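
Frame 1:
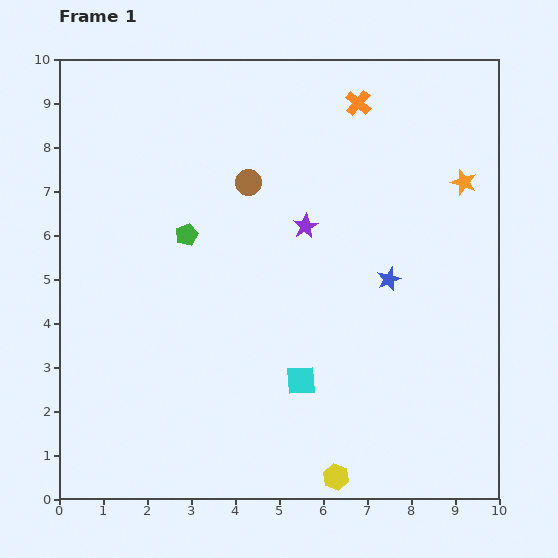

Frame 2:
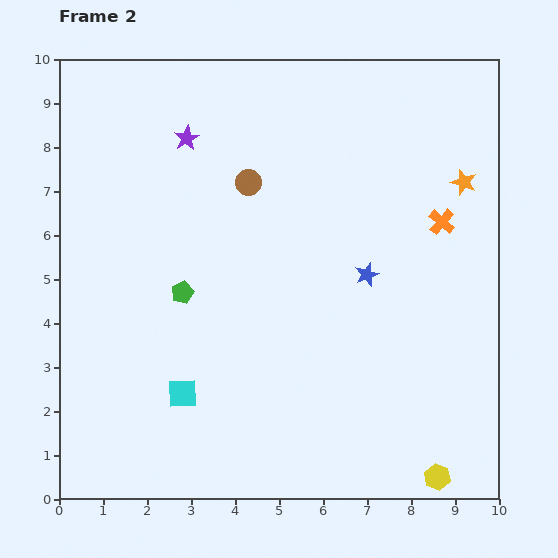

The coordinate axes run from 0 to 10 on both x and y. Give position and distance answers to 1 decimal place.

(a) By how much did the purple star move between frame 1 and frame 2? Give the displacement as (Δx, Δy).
(-2.7, 2.0)

The purple star was at (5.6, 6.2) in frame 1 and (2.9, 8.2) in frame 2.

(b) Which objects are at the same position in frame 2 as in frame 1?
the orange star, the brown circle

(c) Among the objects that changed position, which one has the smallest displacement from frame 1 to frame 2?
the blue star

(moved 0.5)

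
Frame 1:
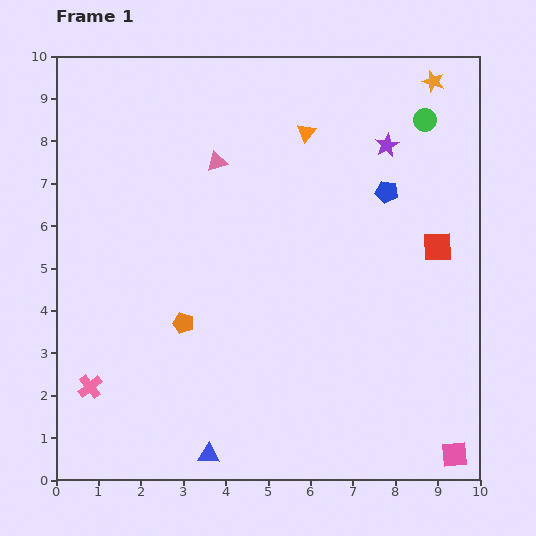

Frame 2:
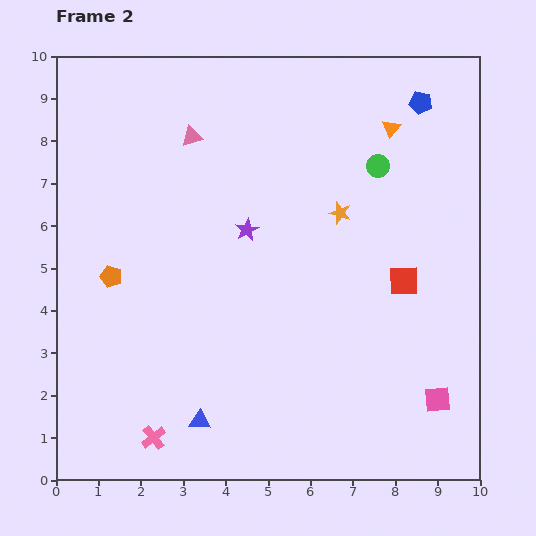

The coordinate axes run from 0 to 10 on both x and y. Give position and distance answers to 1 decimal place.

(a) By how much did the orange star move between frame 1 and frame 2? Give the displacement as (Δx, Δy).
(-2.2, -3.1)

The orange star was at (8.9, 9.4) in frame 1 and (6.7, 6.3) in frame 2.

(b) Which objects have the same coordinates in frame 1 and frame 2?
none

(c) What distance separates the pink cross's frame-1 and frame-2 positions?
1.9

The pink cross moved from (0.8, 2.2) to (2.3, 1.0), a distance of √(1.5² + 1.2²) ≈ 1.9.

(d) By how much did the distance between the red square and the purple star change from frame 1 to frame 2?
+1.2

Distance in frame 1: 2.7. Distance in frame 2: 3.9.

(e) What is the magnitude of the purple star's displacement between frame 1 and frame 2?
3.9

The purple star moved from (7.8, 7.9) to (4.5, 5.9), a distance of √(3.3² + 2.0²) ≈ 3.9.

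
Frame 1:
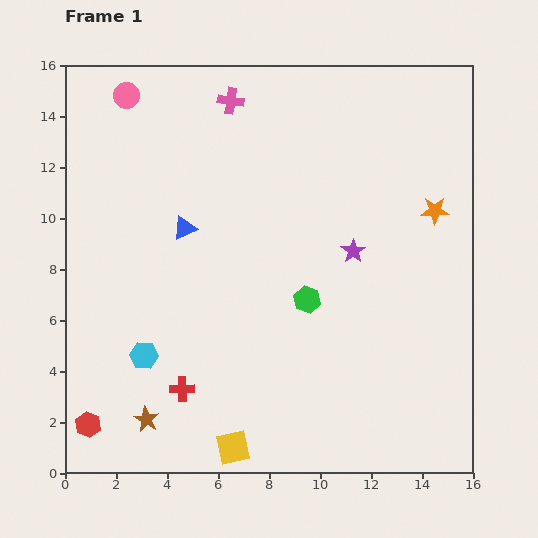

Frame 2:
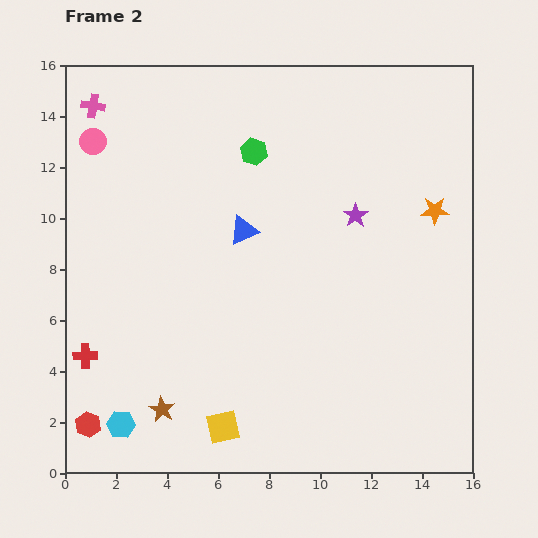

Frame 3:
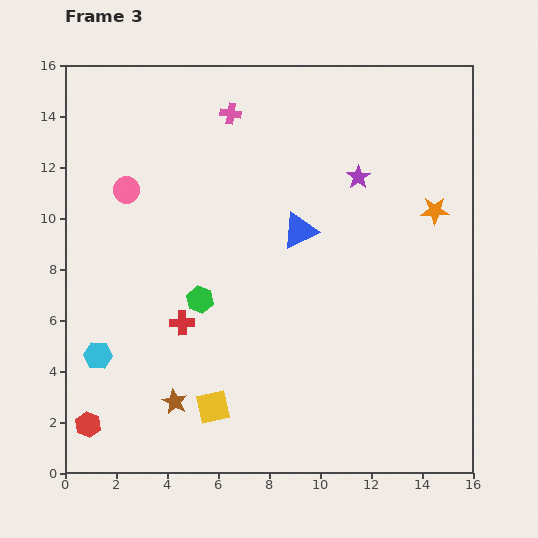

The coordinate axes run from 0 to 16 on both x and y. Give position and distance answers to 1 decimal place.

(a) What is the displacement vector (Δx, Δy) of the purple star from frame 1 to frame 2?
(0.1, 1.4)

The purple star was at (11.3, 8.7) in frame 1 and (11.4, 10.1) in frame 2.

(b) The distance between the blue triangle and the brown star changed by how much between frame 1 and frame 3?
+0.7

Distance in frame 1: 7.6. Distance in frame 3: 8.3.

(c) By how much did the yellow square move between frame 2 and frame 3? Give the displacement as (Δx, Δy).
(-0.4, 0.8)

The yellow square was at (6.2, 1.8) in frame 2 and (5.8, 2.6) in frame 3.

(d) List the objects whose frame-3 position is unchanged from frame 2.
the orange star, the red hexagon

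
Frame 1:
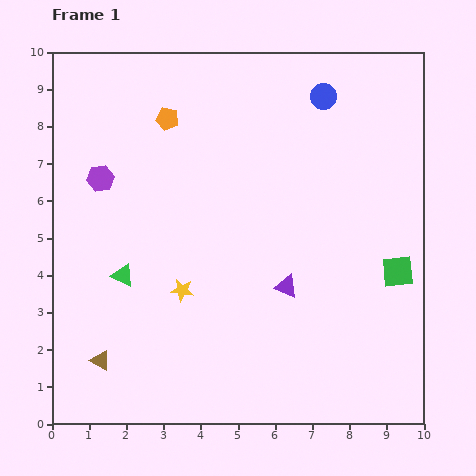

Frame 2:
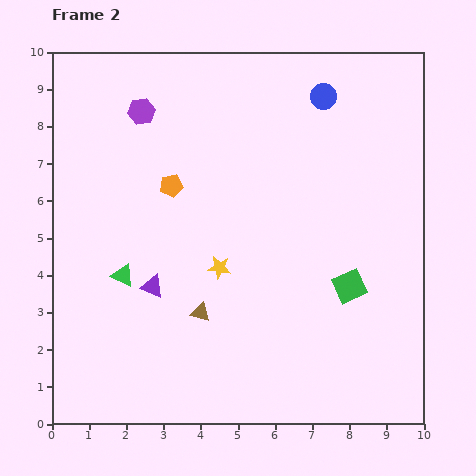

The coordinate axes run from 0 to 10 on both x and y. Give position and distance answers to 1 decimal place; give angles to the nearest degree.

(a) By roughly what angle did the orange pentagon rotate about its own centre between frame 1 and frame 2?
22° counter-clockwise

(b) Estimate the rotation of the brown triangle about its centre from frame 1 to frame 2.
15° counter-clockwise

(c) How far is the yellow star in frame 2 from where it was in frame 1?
1.2

The yellow star moved from (3.5, 3.6) to (4.5, 4.2), a distance of √(1.0² + 0.6²) ≈ 1.2.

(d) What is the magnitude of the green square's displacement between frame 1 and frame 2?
1.4

The green square moved from (9.3, 4.1) to (8.0, 3.7), a distance of √(1.3² + 0.4²) ≈ 1.4.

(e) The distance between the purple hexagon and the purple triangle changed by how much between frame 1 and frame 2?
-1.1

Distance in frame 1: 5.8. Distance in frame 2: 4.7.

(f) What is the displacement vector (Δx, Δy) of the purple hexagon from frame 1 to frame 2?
(1.1, 1.8)

The purple hexagon was at (1.3, 6.6) in frame 1 and (2.4, 8.4) in frame 2.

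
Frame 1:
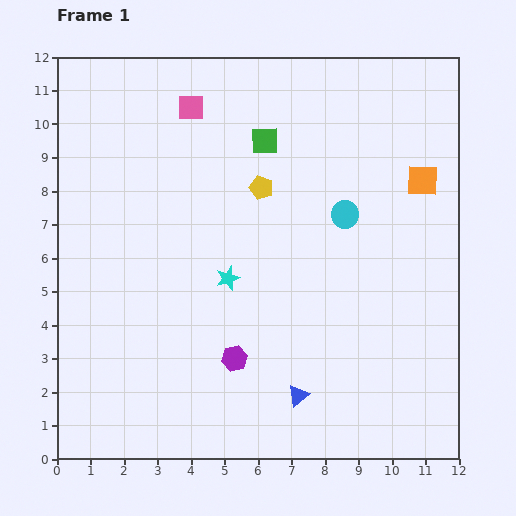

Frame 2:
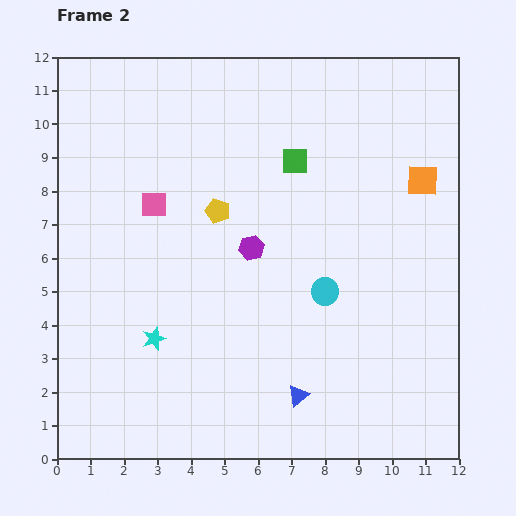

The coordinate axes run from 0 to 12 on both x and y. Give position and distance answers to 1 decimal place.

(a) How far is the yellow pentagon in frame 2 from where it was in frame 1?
1.5

The yellow pentagon moved from (6.1, 8.1) to (4.8, 7.4), a distance of √(1.3² + 0.7²) ≈ 1.5.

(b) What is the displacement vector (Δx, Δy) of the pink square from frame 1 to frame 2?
(-1.1, -2.9)

The pink square was at (4.0, 10.5) in frame 1 and (2.9, 7.6) in frame 2.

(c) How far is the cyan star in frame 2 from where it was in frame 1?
2.8

The cyan star moved from (5.1, 5.4) to (2.9, 3.6), a distance of √(2.2² + 1.8²) ≈ 2.8.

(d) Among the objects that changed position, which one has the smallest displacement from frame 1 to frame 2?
the green square

(moved 1.1)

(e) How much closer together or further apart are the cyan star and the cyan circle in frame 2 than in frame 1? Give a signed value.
+1.3

Distance in frame 1: 4.0. Distance in frame 2: 5.3.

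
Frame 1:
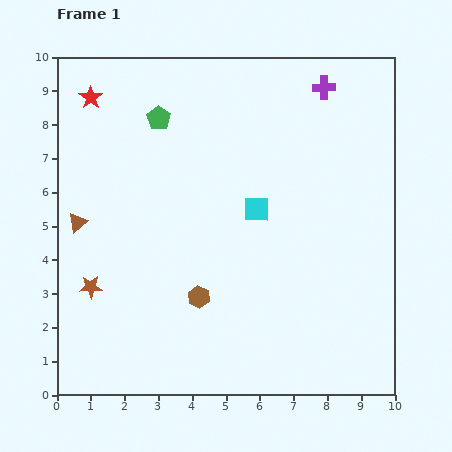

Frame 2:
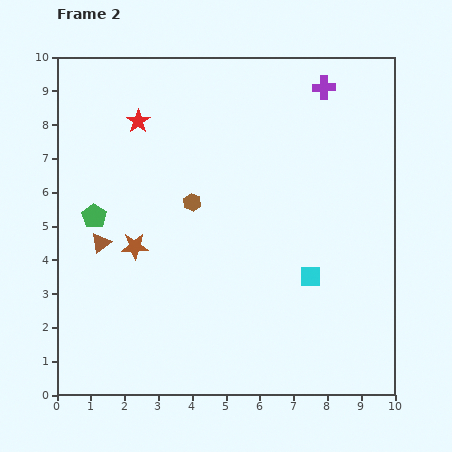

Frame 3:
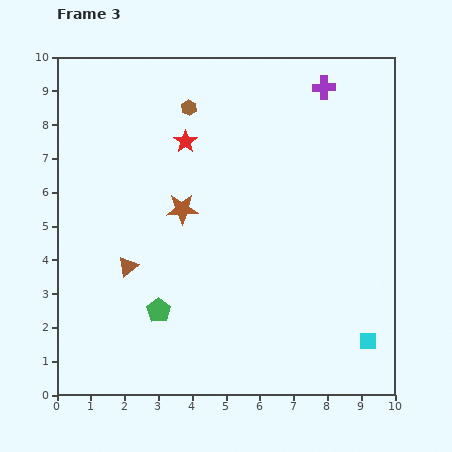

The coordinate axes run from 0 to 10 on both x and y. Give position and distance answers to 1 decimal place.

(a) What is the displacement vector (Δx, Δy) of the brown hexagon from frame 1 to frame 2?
(-0.2, 2.8)

The brown hexagon was at (4.2, 2.9) in frame 1 and (4.0, 5.7) in frame 2.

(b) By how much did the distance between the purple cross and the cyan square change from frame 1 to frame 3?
+3.5

Distance in frame 1: 4.1. Distance in frame 3: 7.6.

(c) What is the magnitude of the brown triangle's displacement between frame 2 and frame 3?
1.1

The brown triangle moved from (1.3, 4.5) to (2.1, 3.8), a distance of √(0.8² + 0.7²) ≈ 1.1.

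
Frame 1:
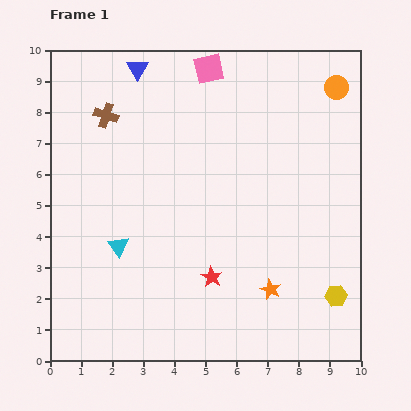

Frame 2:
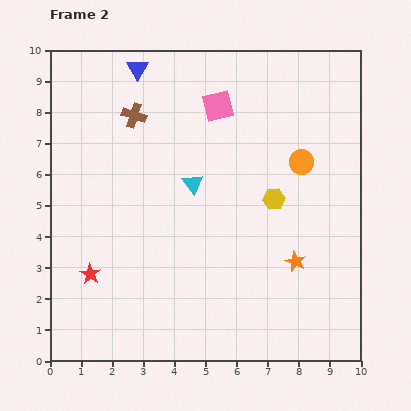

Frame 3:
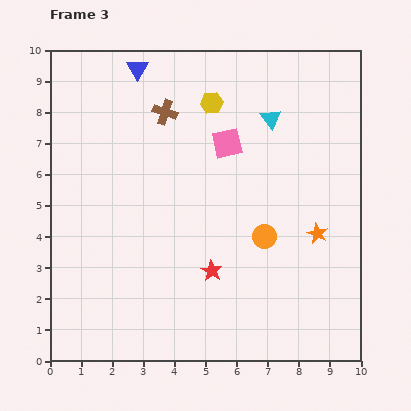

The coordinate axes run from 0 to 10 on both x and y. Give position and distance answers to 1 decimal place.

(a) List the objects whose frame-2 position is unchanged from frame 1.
the blue triangle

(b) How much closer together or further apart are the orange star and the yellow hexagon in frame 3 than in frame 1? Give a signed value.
+3.3

Distance in frame 1: 2.1. Distance in frame 3: 5.4.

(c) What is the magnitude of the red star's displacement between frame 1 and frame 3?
0.2

The red star moved from (5.2, 2.7) to (5.2, 2.9), a distance of √(0.0² + 0.2²) ≈ 0.2.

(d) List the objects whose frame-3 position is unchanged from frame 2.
the blue triangle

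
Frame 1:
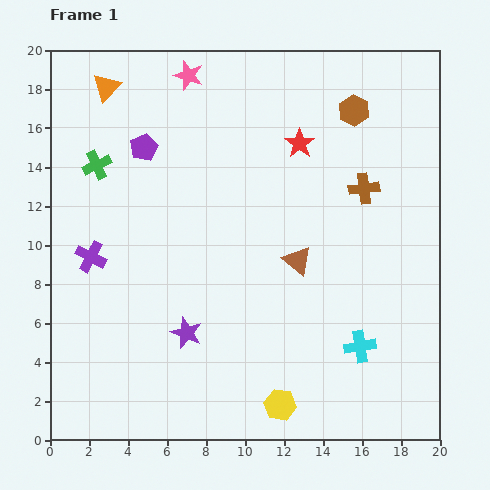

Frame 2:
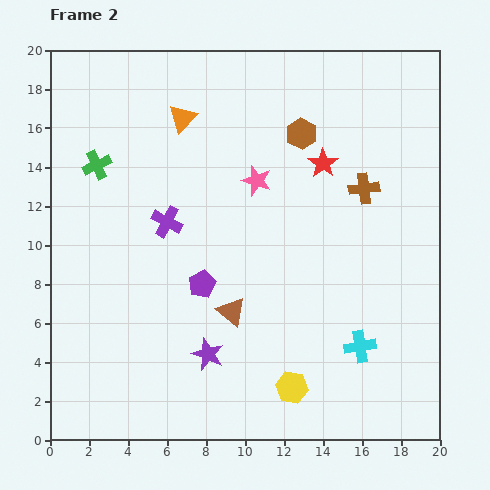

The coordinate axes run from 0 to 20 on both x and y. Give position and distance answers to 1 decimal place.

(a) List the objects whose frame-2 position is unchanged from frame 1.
the cyan cross, the brown cross, the green cross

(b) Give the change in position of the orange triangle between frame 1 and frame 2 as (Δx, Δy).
(3.9, -1.6)

The orange triangle was at (2.9, 18.1) in frame 1 and (6.8, 16.5) in frame 2.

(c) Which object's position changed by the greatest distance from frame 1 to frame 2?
the purple pentagon

(moved 7.6; next 6.4)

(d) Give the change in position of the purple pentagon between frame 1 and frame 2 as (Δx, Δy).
(3.0, -7.0)

The purple pentagon was at (4.8, 15.0) in frame 1 and (7.8, 8.0) in frame 2.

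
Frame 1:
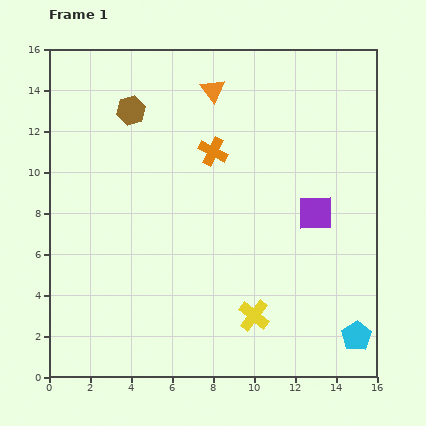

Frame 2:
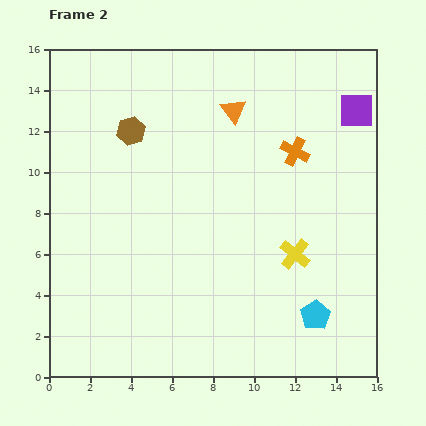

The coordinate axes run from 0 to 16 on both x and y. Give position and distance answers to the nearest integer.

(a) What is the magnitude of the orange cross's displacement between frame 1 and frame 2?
4

The orange cross moved from (8, 11) to (12, 11), a distance of √(4² + 0²) ≈ 4.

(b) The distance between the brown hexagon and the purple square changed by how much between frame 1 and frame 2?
+1

Distance in frame 1: 10. Distance in frame 2: 11.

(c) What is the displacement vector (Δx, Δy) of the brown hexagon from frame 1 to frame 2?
(0, -1)

The brown hexagon was at (4, 13) in frame 1 and (4, 12) in frame 2.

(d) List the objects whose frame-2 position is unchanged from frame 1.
none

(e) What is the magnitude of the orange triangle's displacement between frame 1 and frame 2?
1

The orange triangle moved from (8, 14) to (9, 13), a distance of √(1² + 1²) ≈ 1.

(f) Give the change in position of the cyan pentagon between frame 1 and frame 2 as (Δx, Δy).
(-2, 1)

The cyan pentagon was at (15, 2) in frame 1 and (13, 3) in frame 2.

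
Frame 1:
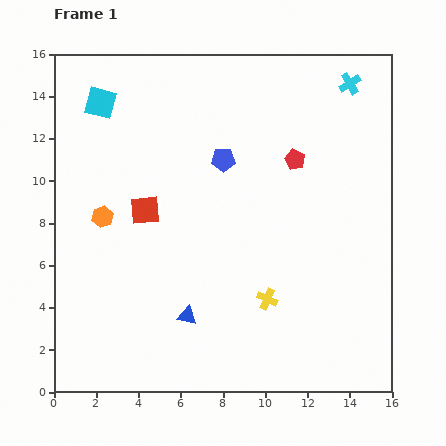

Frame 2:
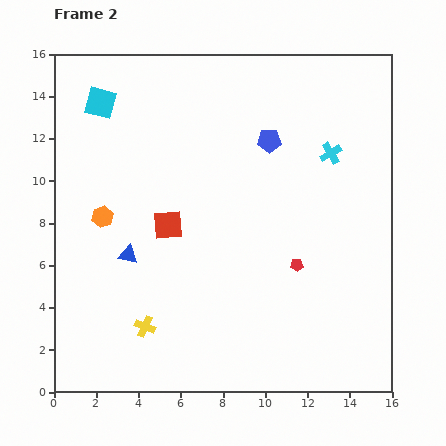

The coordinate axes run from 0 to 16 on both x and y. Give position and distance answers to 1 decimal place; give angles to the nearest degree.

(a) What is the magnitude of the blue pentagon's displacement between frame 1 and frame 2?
2.4

The blue pentagon moved from (8.0, 11.0) to (10.2, 11.9), a distance of √(2.2² + 0.9²) ≈ 2.4.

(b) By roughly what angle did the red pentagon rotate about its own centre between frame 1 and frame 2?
26° counter-clockwise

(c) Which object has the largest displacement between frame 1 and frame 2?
the yellow cross

(moved 5.9; next 5.0)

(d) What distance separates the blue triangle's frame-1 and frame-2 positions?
4.0

The blue triangle moved from (6.3, 3.6) to (3.5, 6.5), a distance of √(2.8² + 2.9²) ≈ 4.0.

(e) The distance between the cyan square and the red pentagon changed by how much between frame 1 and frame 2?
+2.5

Distance in frame 1: 9.6. Distance in frame 2: 12.1.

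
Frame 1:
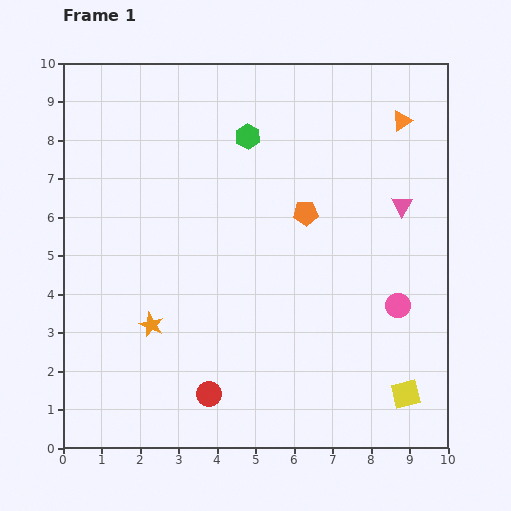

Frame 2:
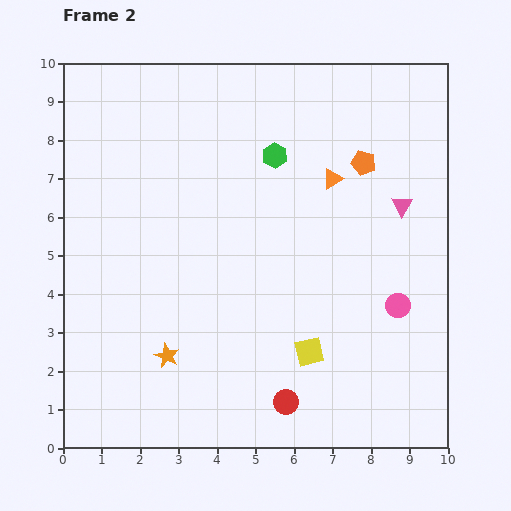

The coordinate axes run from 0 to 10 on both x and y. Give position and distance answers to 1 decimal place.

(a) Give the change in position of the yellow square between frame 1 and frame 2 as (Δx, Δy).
(-2.5, 1.1)

The yellow square was at (8.9, 1.4) in frame 1 and (6.4, 2.5) in frame 2.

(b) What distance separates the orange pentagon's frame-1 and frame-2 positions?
2.0

The orange pentagon moved from (6.3, 6.1) to (7.8, 7.4), a distance of √(1.5² + 1.3²) ≈ 2.0.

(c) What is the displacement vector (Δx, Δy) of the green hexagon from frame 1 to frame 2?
(0.7, -0.5)

The green hexagon was at (4.8, 8.1) in frame 1 and (5.5, 7.6) in frame 2.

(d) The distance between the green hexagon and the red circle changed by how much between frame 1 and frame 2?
-0.4

Distance in frame 1: 6.8. Distance in frame 2: 6.4.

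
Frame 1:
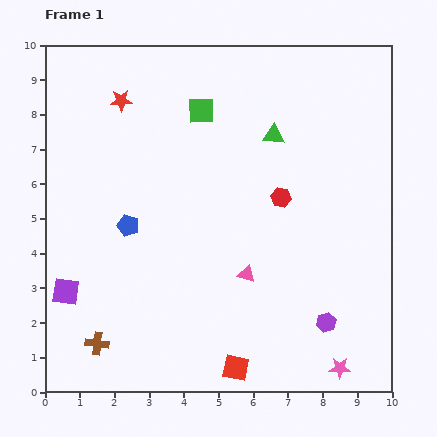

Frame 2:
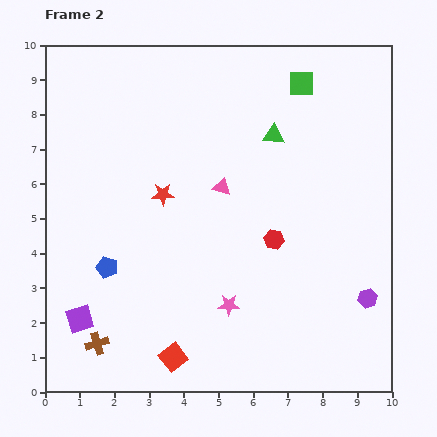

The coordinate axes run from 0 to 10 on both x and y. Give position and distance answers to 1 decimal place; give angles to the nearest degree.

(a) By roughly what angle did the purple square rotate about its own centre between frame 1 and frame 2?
25° counter-clockwise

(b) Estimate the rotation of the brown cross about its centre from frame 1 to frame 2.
24° counter-clockwise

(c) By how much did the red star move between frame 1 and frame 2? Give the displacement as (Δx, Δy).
(1.2, -2.7)

The red star was at (2.2, 8.4) in frame 1 and (3.4, 5.7) in frame 2.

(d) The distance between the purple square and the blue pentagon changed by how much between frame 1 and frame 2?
-0.9

Distance in frame 1: 2.6. Distance in frame 2: 1.7.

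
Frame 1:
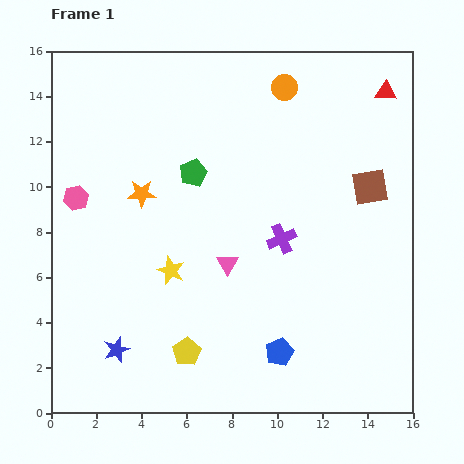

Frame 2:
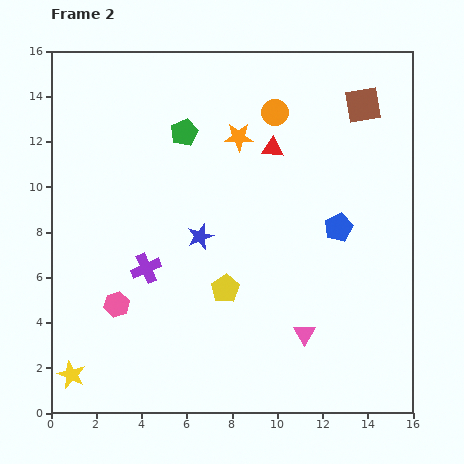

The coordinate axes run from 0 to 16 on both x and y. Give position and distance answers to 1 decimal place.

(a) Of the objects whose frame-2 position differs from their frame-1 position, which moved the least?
the orange circle

(moved 1.2)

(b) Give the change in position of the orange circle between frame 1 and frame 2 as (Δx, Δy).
(-0.4, -1.1)

The orange circle was at (10.3, 14.4) in frame 1 and (9.9, 13.3) in frame 2.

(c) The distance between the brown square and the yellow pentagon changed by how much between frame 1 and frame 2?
-0.8

Distance in frame 1: 10.9. Distance in frame 2: 10.1.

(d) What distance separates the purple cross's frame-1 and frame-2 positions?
6.1

The purple cross moved from (10.2, 7.7) to (4.2, 6.4), a distance of √(6.0² + 1.3²) ≈ 6.1.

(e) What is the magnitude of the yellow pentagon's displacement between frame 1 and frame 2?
3.3

The yellow pentagon moved from (6.0, 2.7) to (7.7, 5.5), a distance of √(1.7² + 2.8²) ≈ 3.3.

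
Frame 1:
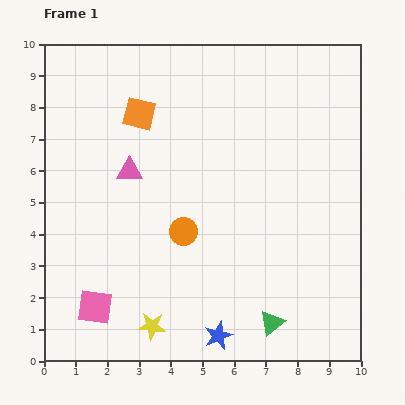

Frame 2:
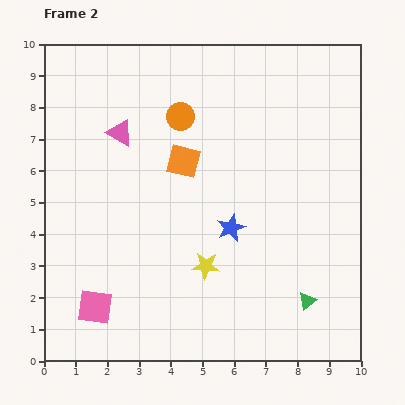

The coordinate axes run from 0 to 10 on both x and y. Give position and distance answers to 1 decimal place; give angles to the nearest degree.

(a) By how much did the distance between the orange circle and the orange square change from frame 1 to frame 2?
-2.6

Distance in frame 1: 4.0. Distance in frame 2: 1.4.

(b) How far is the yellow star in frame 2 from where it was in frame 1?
2.5

The yellow star moved from (3.4, 1.1) to (5.1, 3.0), a distance of √(1.7² + 1.9²) ≈ 2.5.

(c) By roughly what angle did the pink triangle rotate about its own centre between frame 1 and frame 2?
29° clockwise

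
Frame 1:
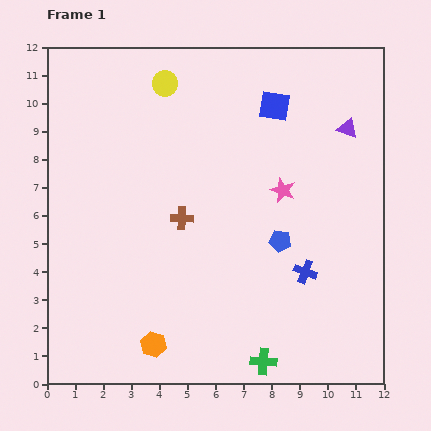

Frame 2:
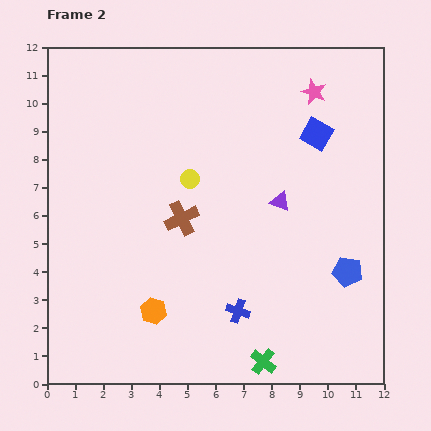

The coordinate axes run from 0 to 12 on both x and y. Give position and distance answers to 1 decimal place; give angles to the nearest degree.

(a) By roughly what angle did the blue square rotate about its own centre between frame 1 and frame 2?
21° clockwise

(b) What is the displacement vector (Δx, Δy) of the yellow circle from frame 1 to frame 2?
(0.9, -3.4)

The yellow circle was at (4.2, 10.7) in frame 1 and (5.1, 7.3) in frame 2.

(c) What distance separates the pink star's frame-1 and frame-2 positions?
3.7

The pink star moved from (8.4, 6.9) to (9.5, 10.4), a distance of √(1.1² + 3.5²) ≈ 3.7.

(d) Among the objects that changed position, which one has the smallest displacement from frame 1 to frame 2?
the orange hexagon

(moved 1.2)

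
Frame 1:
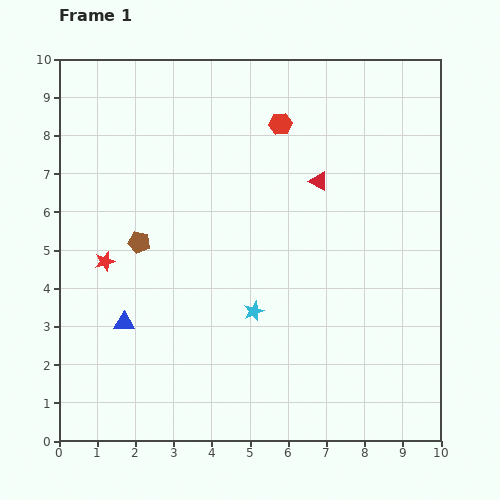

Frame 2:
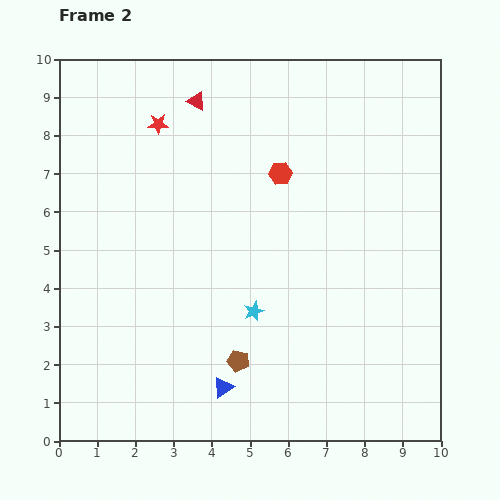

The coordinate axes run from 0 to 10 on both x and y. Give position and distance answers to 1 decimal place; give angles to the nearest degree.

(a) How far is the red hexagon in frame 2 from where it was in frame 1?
1.3

The red hexagon moved from (5.8, 8.3) to (5.8, 7.0), a distance of √(0.0² + 1.3²) ≈ 1.3.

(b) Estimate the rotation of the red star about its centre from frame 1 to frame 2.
16° clockwise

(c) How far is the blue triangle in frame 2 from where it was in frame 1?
3.1

The blue triangle moved from (1.7, 3.1) to (4.3, 1.4), a distance of √(2.6² + 1.7²) ≈ 3.1.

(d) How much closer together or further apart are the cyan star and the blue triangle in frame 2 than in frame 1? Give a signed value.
-1.2

Distance in frame 1: 3.4. Distance in frame 2: 2.2.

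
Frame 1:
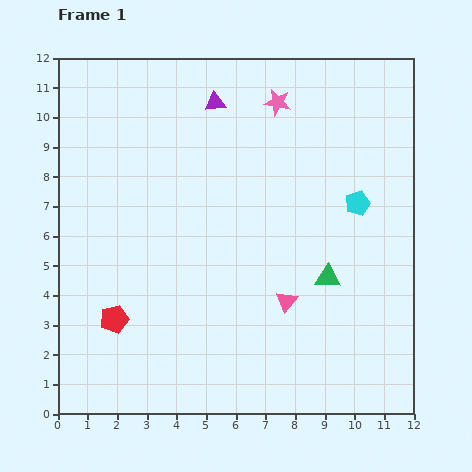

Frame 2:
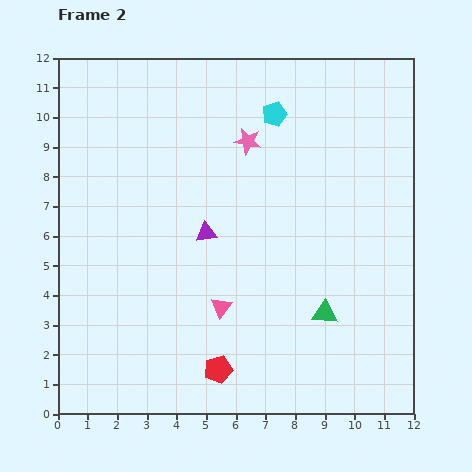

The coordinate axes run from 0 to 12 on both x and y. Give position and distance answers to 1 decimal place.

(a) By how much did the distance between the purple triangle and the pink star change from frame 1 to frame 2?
+1.3

Distance in frame 1: 2.1. Distance in frame 2: 3.4.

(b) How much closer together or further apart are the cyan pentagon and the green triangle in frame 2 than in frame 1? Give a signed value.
+4.2

Distance in frame 1: 2.7. Distance in frame 2: 6.9.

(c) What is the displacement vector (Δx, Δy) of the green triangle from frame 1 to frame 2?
(-0.1, -1.2)

The green triangle was at (9.1, 4.6) in frame 1 and (9.0, 3.4) in frame 2.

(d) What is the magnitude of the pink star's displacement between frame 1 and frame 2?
1.6

The pink star moved from (7.4, 10.5) to (6.4, 9.2), a distance of √(1.0² + 1.3²) ≈ 1.6.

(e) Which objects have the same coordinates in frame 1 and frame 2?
none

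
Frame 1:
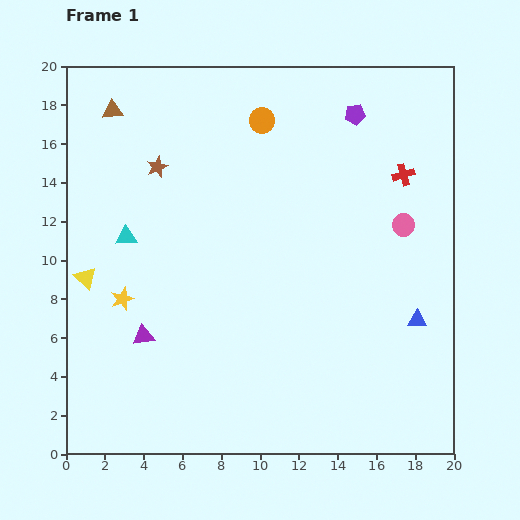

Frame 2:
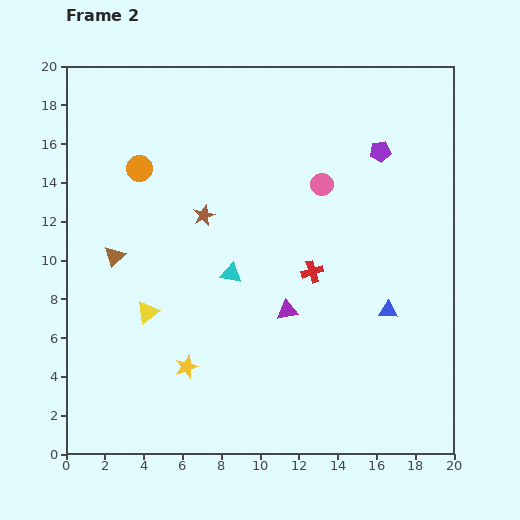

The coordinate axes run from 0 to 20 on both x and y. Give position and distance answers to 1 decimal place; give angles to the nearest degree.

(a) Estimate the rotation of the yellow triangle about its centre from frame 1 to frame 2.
40° clockwise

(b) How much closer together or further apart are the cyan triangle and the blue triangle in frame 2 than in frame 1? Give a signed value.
-7.3

Distance in frame 1: 15.6. Distance in frame 2: 8.3.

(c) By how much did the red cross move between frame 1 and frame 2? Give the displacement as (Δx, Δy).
(-4.7, -5.0)

The red cross was at (17.4, 14.4) in frame 1 and (12.7, 9.4) in frame 2.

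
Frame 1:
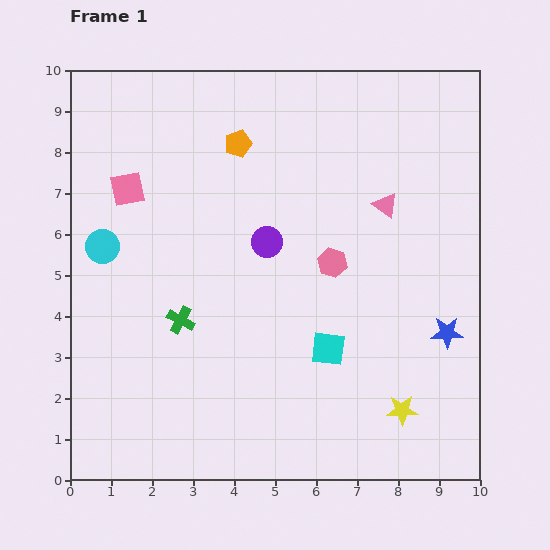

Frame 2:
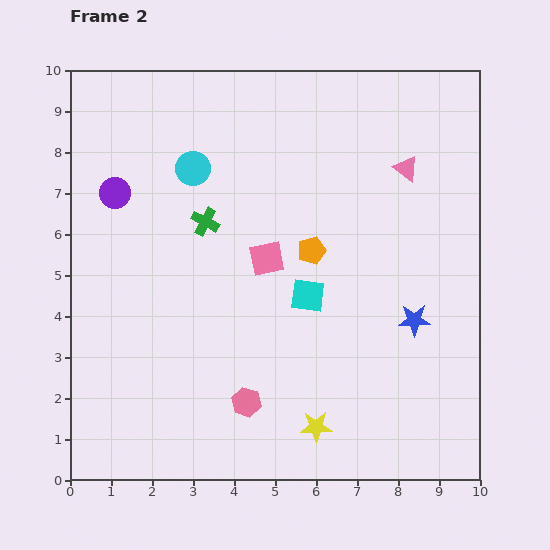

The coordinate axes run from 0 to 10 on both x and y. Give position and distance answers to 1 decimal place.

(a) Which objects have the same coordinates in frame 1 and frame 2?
none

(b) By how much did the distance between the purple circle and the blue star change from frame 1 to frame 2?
+3.0

Distance in frame 1: 4.9. Distance in frame 2: 7.9.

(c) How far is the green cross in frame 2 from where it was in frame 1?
2.5

The green cross moved from (2.7, 3.9) to (3.3, 6.3), a distance of √(0.6² + 2.4²) ≈ 2.5.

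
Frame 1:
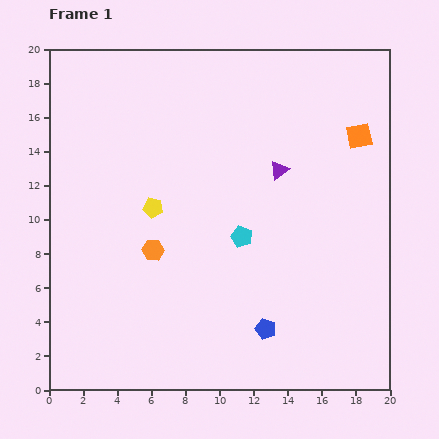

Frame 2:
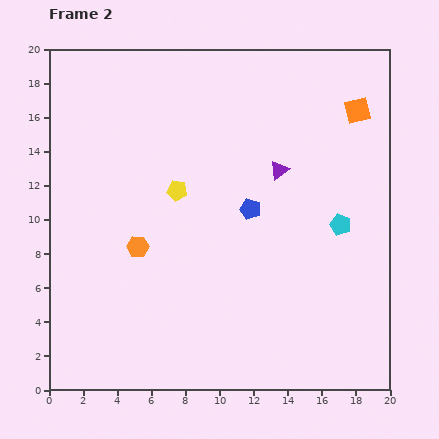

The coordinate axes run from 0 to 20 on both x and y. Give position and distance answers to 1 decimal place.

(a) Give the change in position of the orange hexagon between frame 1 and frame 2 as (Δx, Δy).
(-0.9, 0.2)

The orange hexagon was at (6.1, 8.2) in frame 1 and (5.2, 8.4) in frame 2.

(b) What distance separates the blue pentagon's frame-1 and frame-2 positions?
7.1

The blue pentagon moved from (12.7, 3.6) to (11.8, 10.6), a distance of √(0.9² + 7.0²) ≈ 7.1.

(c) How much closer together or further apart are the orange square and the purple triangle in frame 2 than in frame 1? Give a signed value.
+0.7

Distance in frame 1: 5.1. Distance in frame 2: 5.8.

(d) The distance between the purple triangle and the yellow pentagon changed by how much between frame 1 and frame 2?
-1.6

Distance in frame 1: 7.7. Distance in frame 2: 6.1.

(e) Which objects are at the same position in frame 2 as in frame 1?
the purple triangle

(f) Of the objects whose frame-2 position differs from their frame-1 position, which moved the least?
the orange hexagon

(moved 0.9)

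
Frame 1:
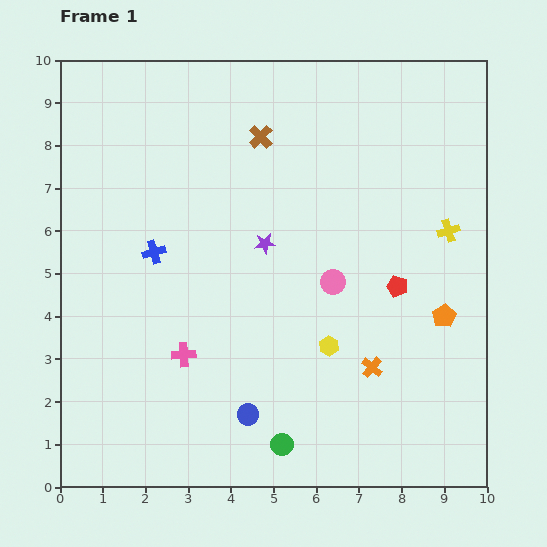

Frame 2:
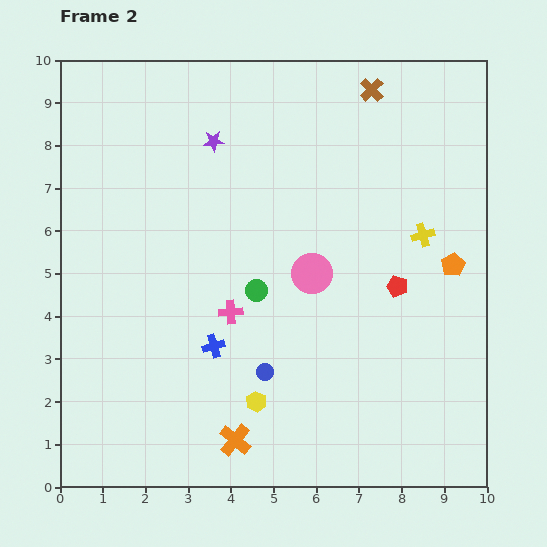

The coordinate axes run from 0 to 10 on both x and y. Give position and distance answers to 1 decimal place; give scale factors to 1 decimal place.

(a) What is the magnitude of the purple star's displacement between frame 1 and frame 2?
2.7

The purple star moved from (4.8, 5.7) to (3.6, 8.1), a distance of √(1.2² + 2.4²) ≈ 2.7.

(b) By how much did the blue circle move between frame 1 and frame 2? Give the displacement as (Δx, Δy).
(0.4, 1.0)

The blue circle was at (4.4, 1.7) in frame 1 and (4.8, 2.7) in frame 2.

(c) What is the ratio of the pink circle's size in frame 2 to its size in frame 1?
1.6×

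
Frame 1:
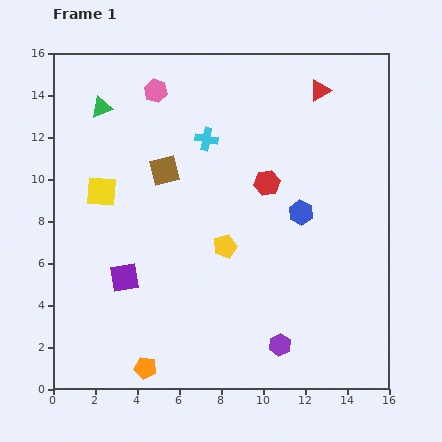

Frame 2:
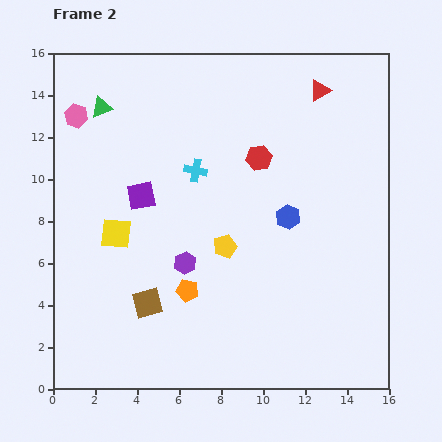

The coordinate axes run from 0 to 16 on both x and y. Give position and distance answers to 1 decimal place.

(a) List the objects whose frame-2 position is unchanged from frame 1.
the green triangle, the yellow pentagon, the red triangle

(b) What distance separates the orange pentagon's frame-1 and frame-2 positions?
4.2

The orange pentagon moved from (4.4, 1.0) to (6.4, 4.7), a distance of √(2.0² + 3.7²) ≈ 4.2.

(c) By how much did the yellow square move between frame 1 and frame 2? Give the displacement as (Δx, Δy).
(0.7, -2.0)

The yellow square was at (2.3, 9.4) in frame 1 and (3.0, 7.4) in frame 2.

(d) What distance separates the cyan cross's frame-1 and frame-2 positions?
1.6

The cyan cross moved from (7.3, 11.9) to (6.8, 10.4), a distance of √(0.5² + 1.5²) ≈ 1.6.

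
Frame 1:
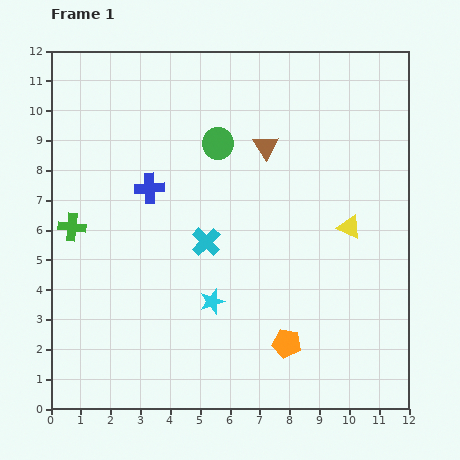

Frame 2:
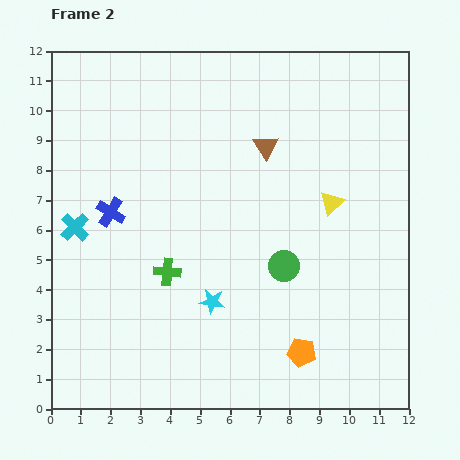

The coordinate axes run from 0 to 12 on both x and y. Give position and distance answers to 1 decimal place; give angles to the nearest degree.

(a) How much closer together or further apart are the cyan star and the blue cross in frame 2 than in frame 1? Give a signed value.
+0.2

Distance in frame 1: 4.3. Distance in frame 2: 4.5.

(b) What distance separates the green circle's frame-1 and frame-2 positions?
4.7

The green circle moved from (5.6, 8.9) to (7.8, 4.8), a distance of √(2.2² + 4.1²) ≈ 4.7.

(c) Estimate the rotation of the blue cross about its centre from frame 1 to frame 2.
35° clockwise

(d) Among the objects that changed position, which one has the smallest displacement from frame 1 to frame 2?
the orange pentagon

(moved 0.6)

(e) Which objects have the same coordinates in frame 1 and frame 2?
the cyan star, the brown triangle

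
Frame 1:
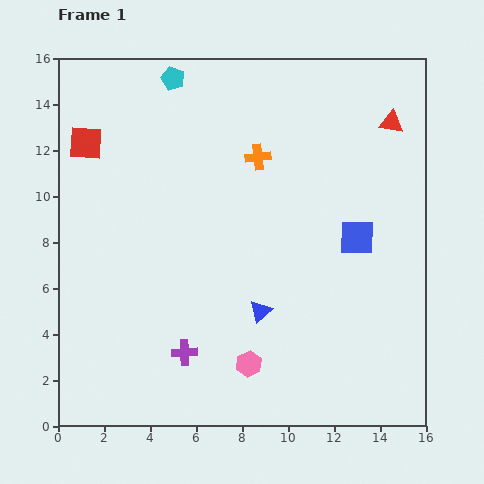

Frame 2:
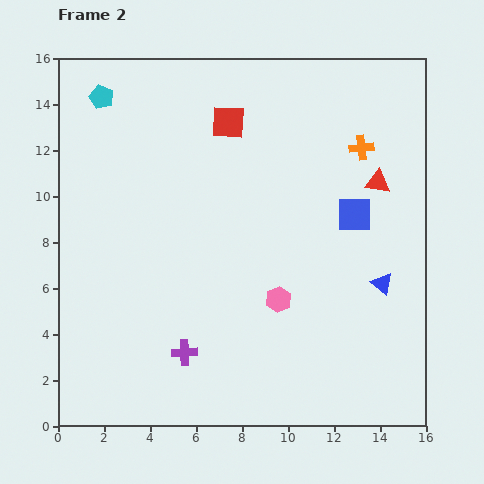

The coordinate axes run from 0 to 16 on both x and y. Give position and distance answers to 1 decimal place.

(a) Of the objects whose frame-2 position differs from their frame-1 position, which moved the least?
the blue square

(moved 1.0)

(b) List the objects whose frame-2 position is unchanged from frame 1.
the purple cross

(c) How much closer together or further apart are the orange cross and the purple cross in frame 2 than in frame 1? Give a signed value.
+2.7

Distance in frame 1: 9.1. Distance in frame 2: 11.8.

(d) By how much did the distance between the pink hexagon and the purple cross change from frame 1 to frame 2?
+1.9

Distance in frame 1: 2.8. Distance in frame 2: 4.7.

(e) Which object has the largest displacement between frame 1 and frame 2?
the red square

(moved 6.3; next 5.4)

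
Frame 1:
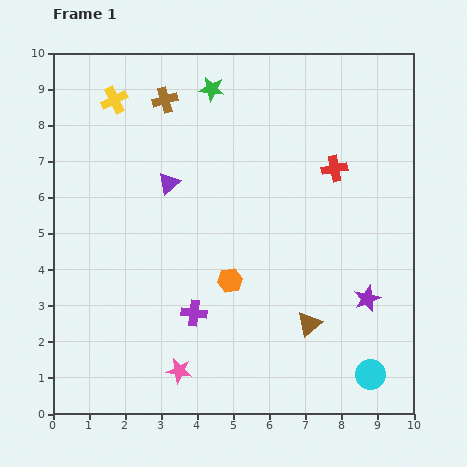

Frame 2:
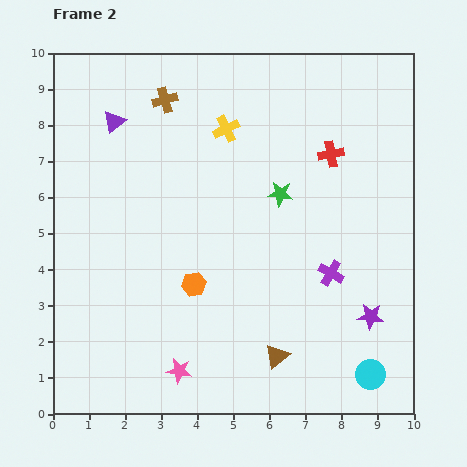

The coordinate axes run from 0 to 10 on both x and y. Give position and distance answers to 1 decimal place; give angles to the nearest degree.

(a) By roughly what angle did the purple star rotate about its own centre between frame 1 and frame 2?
28° clockwise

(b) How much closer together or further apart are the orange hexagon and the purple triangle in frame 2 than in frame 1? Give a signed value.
+1.8

Distance in frame 1: 3.2. Distance in frame 2: 5.0.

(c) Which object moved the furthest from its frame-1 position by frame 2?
the purple cross

(moved 4.0; next 3.5)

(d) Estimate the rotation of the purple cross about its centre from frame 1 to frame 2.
24° clockwise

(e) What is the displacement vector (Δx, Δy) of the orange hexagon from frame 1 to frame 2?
(-1.0, -0.1)

The orange hexagon was at (4.9, 3.7) in frame 1 and (3.9, 3.6) in frame 2.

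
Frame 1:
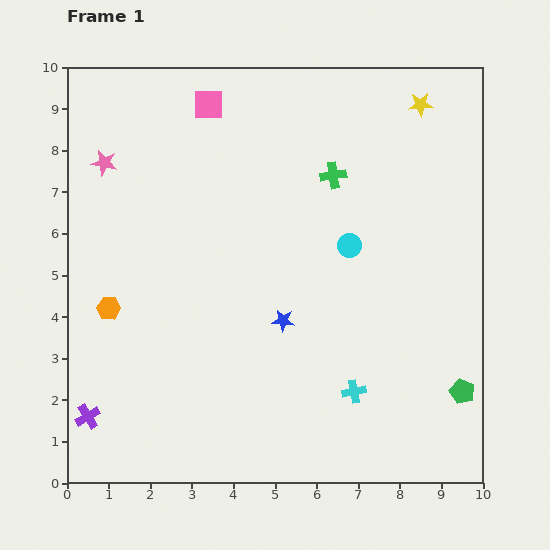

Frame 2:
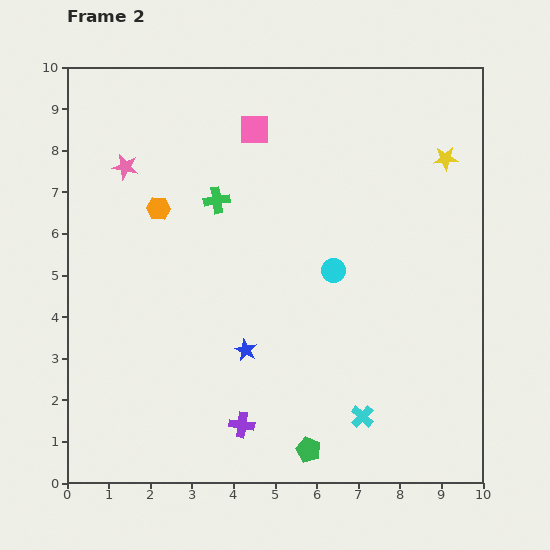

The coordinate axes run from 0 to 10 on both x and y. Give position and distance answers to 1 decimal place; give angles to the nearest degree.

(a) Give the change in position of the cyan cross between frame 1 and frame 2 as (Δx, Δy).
(0.2, -0.6)

The cyan cross was at (6.9, 2.2) in frame 1 and (7.1, 1.6) in frame 2.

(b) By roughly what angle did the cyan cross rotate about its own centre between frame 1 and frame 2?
37° counter-clockwise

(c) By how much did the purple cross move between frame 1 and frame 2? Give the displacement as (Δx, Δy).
(3.7, -0.2)

The purple cross was at (0.5, 1.6) in frame 1 and (4.2, 1.4) in frame 2.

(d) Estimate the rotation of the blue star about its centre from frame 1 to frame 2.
20° clockwise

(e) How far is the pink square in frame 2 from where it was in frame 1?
1.3

The pink square moved from (3.4, 9.1) to (4.5, 8.5), a distance of √(1.1² + 0.6²) ≈ 1.3.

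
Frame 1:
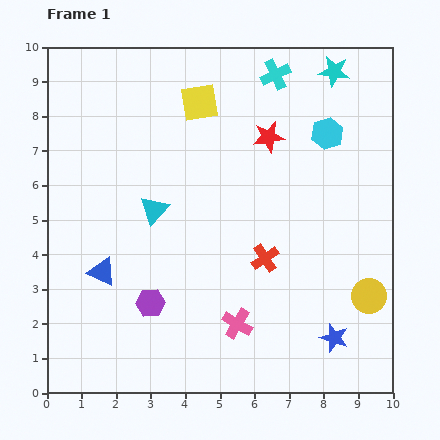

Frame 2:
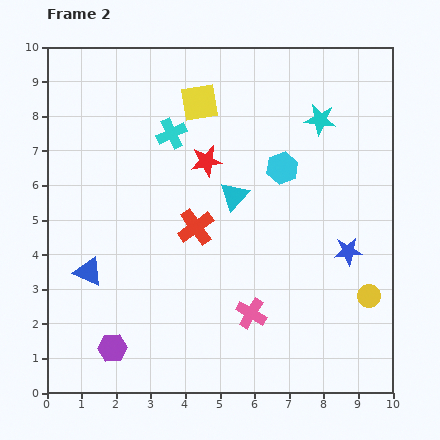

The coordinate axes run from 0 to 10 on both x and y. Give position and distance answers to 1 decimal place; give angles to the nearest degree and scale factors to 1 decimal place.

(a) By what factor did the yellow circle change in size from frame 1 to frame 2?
0.7×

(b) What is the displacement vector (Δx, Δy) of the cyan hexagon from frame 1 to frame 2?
(-1.3, -1.0)

The cyan hexagon was at (8.1, 7.5) in frame 1 and (6.8, 6.5) in frame 2.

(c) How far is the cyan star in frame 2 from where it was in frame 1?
1.5

The cyan star moved from (8.3, 9.3) to (7.9, 7.9), a distance of √(0.4² + 1.4²) ≈ 1.5.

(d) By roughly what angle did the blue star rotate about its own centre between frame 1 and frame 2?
22° counter-clockwise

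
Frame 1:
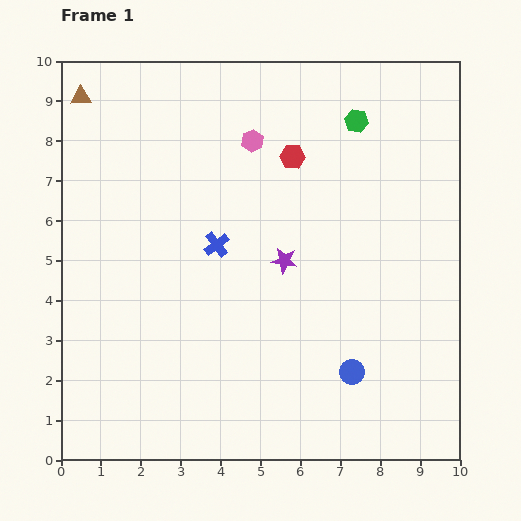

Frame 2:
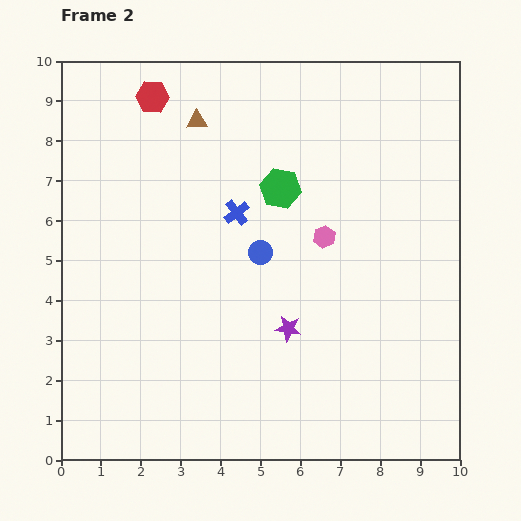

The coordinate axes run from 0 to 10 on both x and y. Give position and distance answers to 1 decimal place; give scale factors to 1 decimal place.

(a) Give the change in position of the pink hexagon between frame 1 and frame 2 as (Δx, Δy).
(1.8, -2.4)

The pink hexagon was at (4.8, 8.0) in frame 1 and (6.6, 5.6) in frame 2.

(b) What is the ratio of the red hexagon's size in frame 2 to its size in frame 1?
1.3×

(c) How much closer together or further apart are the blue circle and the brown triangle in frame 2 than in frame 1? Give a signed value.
-6.0

Distance in frame 1: 9.7. Distance in frame 2: 3.7.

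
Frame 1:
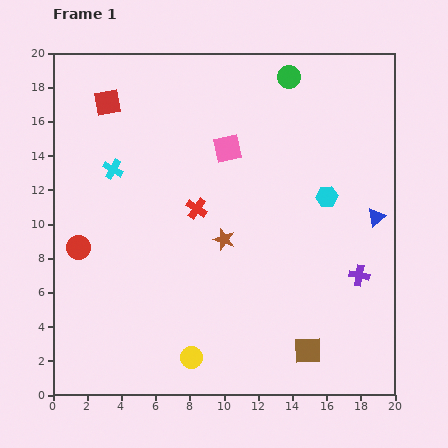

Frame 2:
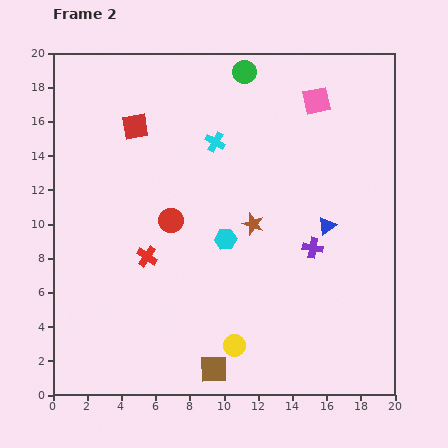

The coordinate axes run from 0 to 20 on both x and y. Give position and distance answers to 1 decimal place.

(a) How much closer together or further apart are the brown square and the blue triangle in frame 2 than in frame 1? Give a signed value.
+1.9

Distance in frame 1: 8.8. Distance in frame 2: 10.7.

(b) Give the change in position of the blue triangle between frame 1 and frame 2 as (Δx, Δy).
(-2.9, -0.5)

The blue triangle was at (18.9, 10.4) in frame 1 and (16.0, 9.9) in frame 2.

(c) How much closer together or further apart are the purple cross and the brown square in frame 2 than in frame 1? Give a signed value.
+3.9

Distance in frame 1: 5.3. Distance in frame 2: 9.2.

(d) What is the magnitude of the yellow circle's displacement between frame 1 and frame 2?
2.6

The yellow circle moved from (8.1, 2.2) to (10.6, 2.9), a distance of √(2.5² + 0.7²) ≈ 2.6.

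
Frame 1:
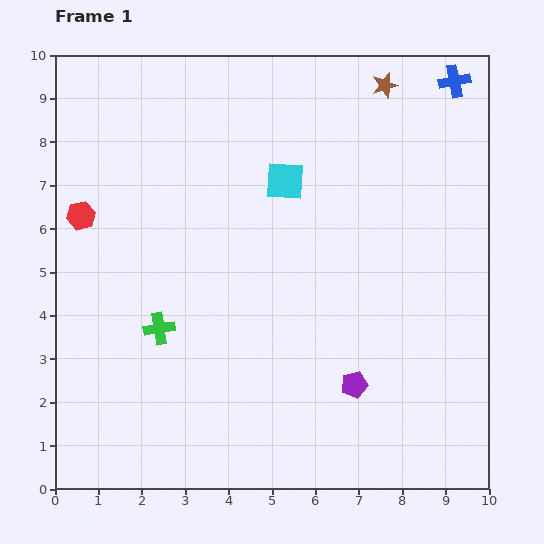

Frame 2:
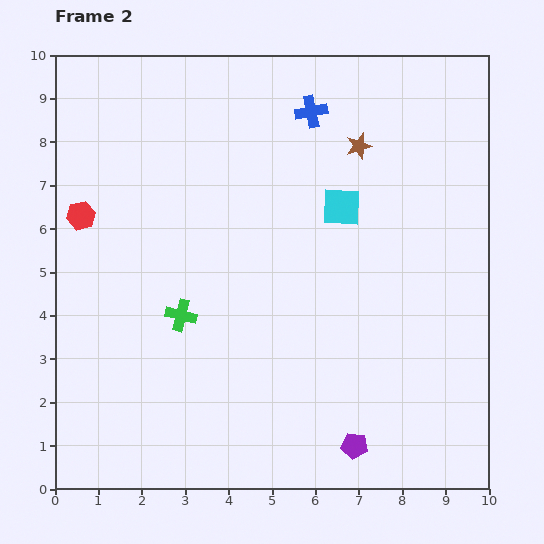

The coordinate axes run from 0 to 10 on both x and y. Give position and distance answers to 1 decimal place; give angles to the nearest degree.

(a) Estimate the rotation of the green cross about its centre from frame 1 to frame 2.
23° clockwise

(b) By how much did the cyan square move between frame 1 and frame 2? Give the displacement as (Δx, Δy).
(1.3, -0.6)

The cyan square was at (5.3, 7.1) in frame 1 and (6.6, 6.5) in frame 2.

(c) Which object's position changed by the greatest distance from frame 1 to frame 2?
the blue cross

(moved 3.4; next 1.5)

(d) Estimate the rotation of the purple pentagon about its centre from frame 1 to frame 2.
21° clockwise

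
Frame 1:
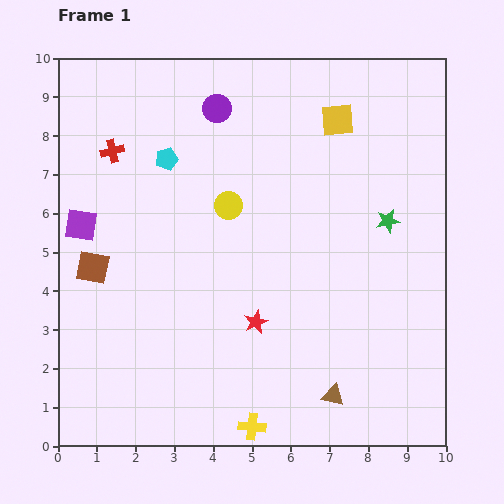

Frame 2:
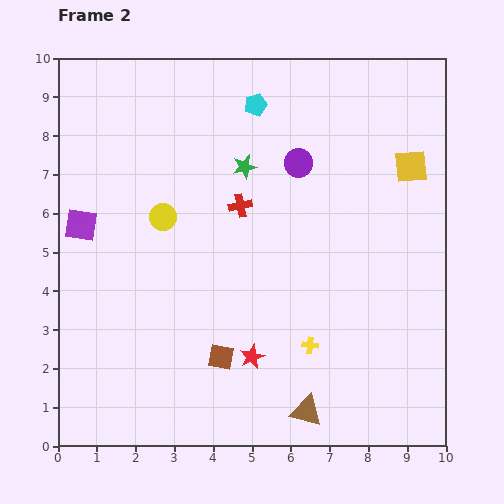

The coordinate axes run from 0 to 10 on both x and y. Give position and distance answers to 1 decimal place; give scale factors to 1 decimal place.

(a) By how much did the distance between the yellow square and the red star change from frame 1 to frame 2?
+0.8

Distance in frame 1: 5.6. Distance in frame 2: 6.4.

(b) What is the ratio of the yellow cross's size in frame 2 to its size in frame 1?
0.6×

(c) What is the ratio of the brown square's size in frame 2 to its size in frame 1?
0.8×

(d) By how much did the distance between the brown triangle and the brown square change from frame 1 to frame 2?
-4.4

Distance in frame 1: 7.0. Distance in frame 2: 2.6.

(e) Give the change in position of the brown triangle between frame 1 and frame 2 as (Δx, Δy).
(-0.7, -0.4)

The brown triangle was at (7.1, 1.3) in frame 1 and (6.4, 0.9) in frame 2.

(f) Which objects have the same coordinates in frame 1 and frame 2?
the purple square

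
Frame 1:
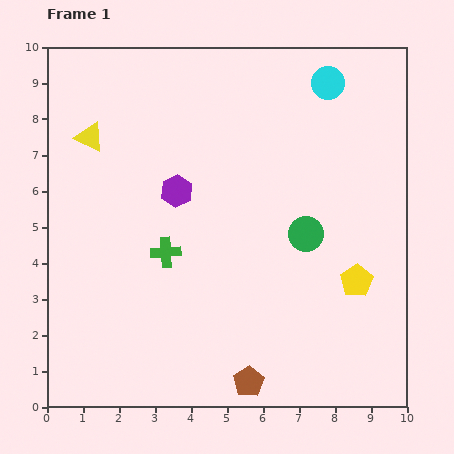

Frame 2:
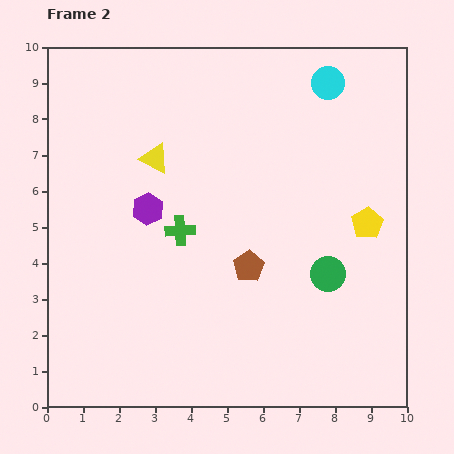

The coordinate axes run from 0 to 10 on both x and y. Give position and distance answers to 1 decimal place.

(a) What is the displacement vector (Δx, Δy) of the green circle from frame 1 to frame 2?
(0.6, -1.1)

The green circle was at (7.2, 4.8) in frame 1 and (7.8, 3.7) in frame 2.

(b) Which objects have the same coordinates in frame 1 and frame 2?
the cyan circle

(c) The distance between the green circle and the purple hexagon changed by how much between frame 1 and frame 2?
+1.5

Distance in frame 1: 3.8. Distance in frame 2: 5.3.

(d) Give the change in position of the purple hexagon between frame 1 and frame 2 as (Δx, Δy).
(-0.8, -0.5)

The purple hexagon was at (3.6, 6.0) in frame 1 and (2.8, 5.5) in frame 2.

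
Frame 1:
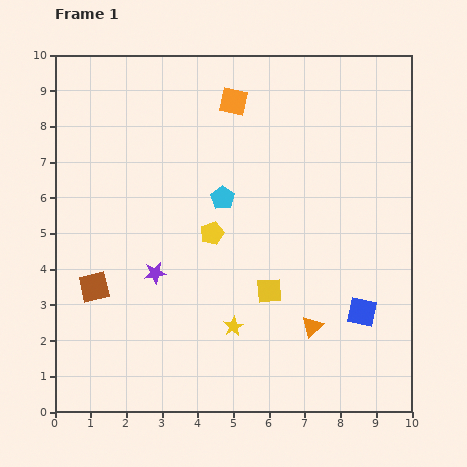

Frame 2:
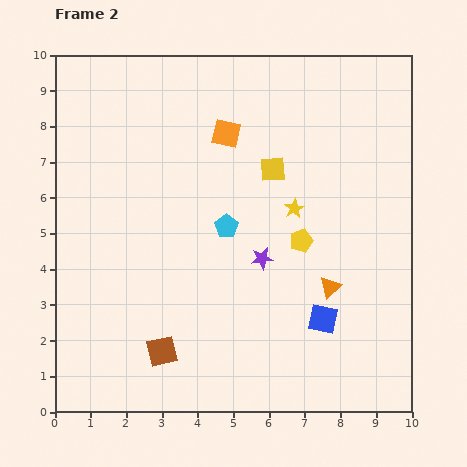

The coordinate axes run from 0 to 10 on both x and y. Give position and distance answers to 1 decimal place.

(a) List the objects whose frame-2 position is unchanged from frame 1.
none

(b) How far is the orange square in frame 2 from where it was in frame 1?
0.9

The orange square moved from (5.0, 8.7) to (4.8, 7.8), a distance of √(0.2² + 0.9²) ≈ 0.9.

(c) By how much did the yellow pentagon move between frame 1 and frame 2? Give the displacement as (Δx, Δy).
(2.5, -0.2)

The yellow pentagon was at (4.4, 5.0) in frame 1 and (6.9, 4.8) in frame 2.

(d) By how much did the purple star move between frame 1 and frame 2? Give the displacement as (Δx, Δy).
(3.0, 0.4)

The purple star was at (2.8, 3.9) in frame 1 and (5.8, 4.3) in frame 2.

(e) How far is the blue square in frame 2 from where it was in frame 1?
1.1

The blue square moved from (8.6, 2.8) to (7.5, 2.6), a distance of √(1.1² + 0.2²) ≈ 1.1.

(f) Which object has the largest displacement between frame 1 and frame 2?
the yellow star

(moved 3.7; next 3.4)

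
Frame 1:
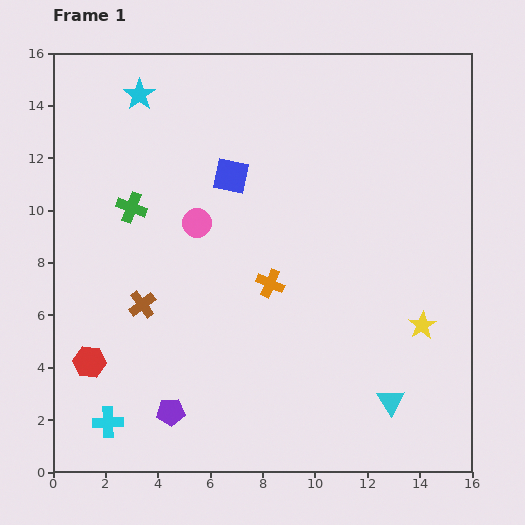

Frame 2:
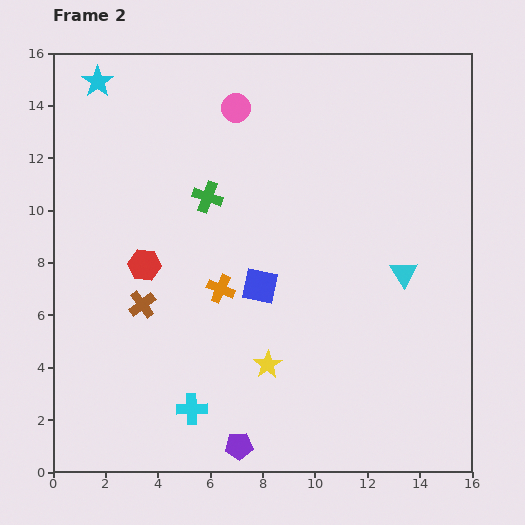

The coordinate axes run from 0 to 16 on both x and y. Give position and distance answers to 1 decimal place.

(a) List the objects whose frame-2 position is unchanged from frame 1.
the brown cross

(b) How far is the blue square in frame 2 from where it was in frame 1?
4.3

The blue square moved from (6.8, 11.3) to (7.9, 7.1), a distance of √(1.1² + 4.2²) ≈ 4.3.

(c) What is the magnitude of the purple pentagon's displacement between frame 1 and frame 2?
2.9

The purple pentagon moved from (4.5, 2.3) to (7.1, 1.0), a distance of √(2.6² + 1.3²) ≈ 2.9.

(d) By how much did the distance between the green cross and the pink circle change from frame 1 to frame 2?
+1.0

Distance in frame 1: 2.6. Distance in frame 2: 3.6.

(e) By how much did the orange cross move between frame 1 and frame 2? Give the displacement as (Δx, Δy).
(-1.9, -0.2)

The orange cross was at (8.3, 7.2) in frame 1 and (6.4, 7.0) in frame 2.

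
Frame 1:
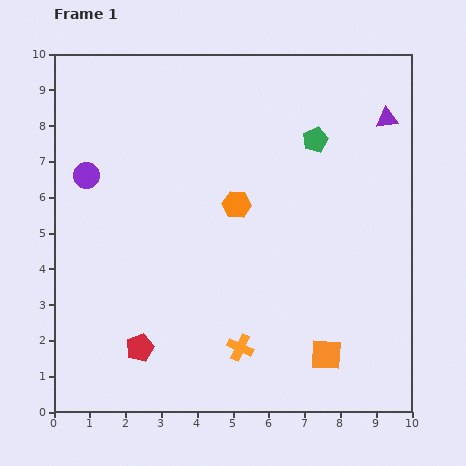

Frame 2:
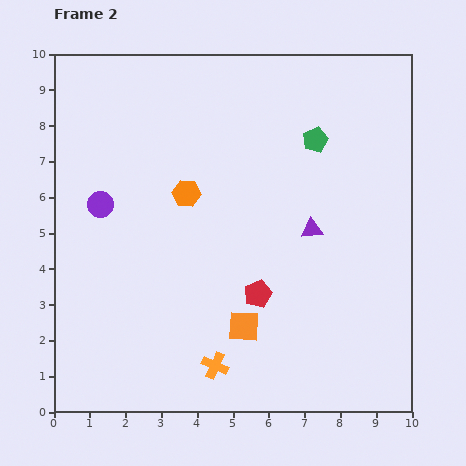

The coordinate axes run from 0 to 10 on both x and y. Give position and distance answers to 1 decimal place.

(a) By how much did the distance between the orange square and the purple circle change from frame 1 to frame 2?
-3.2

Distance in frame 1: 8.4. Distance in frame 2: 5.2.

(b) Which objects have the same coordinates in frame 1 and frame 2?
the green pentagon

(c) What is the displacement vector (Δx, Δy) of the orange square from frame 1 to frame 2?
(-2.3, 0.8)

The orange square was at (7.6, 1.6) in frame 1 and (5.3, 2.4) in frame 2.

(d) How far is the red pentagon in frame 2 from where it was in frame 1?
3.6

The red pentagon moved from (2.4, 1.8) to (5.7, 3.3), a distance of √(3.3² + 1.5²) ≈ 3.6.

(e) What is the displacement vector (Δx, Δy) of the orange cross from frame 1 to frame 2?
(-0.7, -0.5)

The orange cross was at (5.2, 1.8) in frame 1 and (4.5, 1.3) in frame 2.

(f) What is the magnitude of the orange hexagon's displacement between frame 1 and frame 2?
1.4

The orange hexagon moved from (5.1, 5.8) to (3.7, 6.1), a distance of √(1.4² + 0.3²) ≈ 1.4.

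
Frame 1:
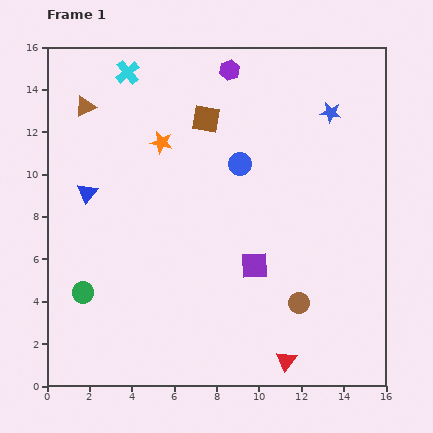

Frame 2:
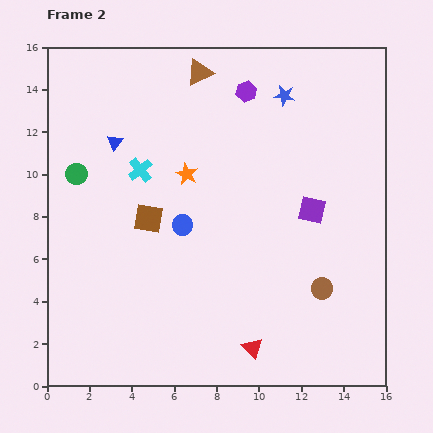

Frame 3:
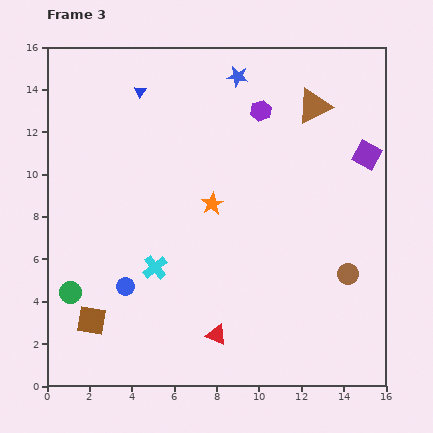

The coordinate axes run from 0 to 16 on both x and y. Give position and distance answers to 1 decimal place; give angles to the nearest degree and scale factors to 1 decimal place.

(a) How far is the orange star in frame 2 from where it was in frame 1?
1.9

The orange star moved from (5.4, 11.5) to (6.6, 10.0), a distance of √(1.2² + 1.5²) ≈ 1.9.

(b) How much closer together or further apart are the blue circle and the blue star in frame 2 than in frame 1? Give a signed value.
+2.9

Distance in frame 1: 4.9. Distance in frame 2: 7.8.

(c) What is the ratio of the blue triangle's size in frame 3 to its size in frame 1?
0.6×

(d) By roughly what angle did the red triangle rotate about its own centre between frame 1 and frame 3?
44° counter-clockwise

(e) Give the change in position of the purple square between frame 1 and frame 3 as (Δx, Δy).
(5.3, 5.2)

The purple square was at (9.8, 5.7) in frame 1 and (15.1, 10.9) in frame 3.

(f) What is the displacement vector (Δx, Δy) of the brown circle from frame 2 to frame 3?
(1.2, 0.7)

The brown circle was at (13.0, 4.6) in frame 2 and (14.2, 5.3) in frame 3.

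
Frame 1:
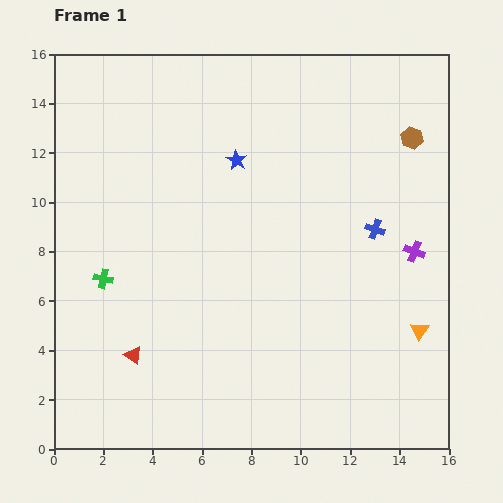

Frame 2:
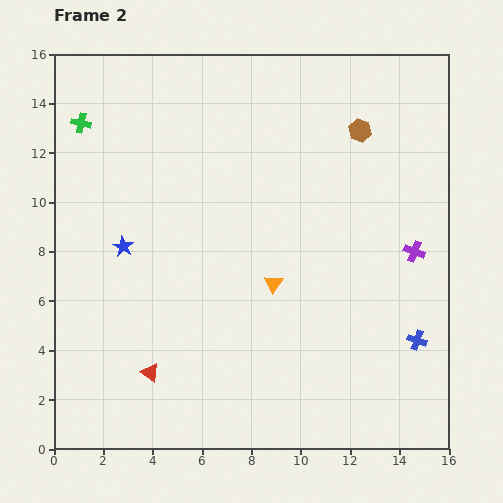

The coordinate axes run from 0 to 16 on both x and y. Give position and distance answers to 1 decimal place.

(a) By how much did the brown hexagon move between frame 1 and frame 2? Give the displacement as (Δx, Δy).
(-2.1, 0.3)

The brown hexagon was at (14.5, 12.6) in frame 1 and (12.4, 12.9) in frame 2.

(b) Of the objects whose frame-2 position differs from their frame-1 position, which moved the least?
the red triangle

(moved 1.0)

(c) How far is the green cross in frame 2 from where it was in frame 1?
6.4

The green cross moved from (2.0, 6.9) to (1.1, 13.2), a distance of √(0.9² + 6.3²) ≈ 6.4.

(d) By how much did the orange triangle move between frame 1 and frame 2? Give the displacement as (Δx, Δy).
(-5.9, 1.9)

The orange triangle was at (14.8, 4.8) in frame 1 and (8.9, 6.7) in frame 2.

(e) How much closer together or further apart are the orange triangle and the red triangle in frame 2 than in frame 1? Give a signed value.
-5.4

Distance in frame 1: 11.6. Distance in frame 2: 6.2.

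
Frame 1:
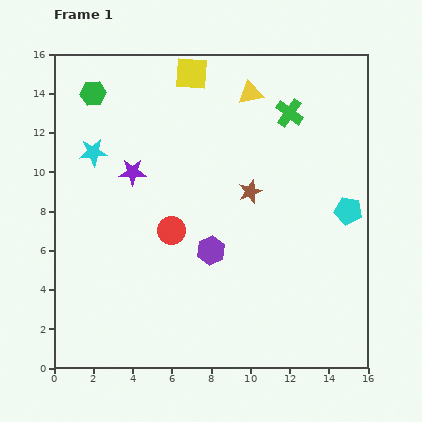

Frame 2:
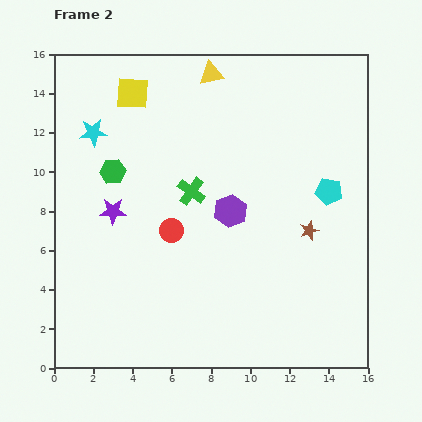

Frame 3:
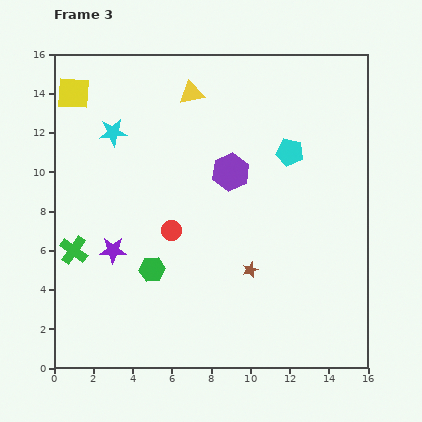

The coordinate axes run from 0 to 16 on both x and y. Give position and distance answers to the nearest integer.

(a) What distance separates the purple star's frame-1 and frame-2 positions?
2

The purple star moved from (4, 10) to (3, 8), a distance of √(1² + 2²) ≈ 2.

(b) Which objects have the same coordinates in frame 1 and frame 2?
the red circle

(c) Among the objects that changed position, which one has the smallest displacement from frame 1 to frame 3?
the cyan star

(moved 1)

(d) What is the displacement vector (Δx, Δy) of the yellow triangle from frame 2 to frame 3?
(-1, -1)

The yellow triangle was at (8, 15) in frame 2 and (7, 14) in frame 3.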